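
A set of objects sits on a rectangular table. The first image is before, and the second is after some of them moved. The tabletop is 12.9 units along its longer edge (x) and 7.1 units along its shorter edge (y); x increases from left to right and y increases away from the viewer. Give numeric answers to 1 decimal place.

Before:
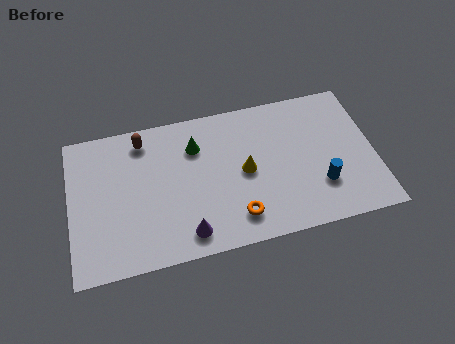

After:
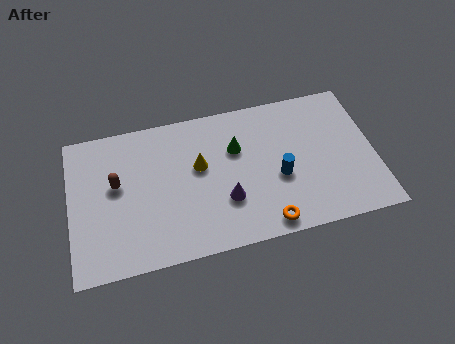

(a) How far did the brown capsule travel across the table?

2.2

The brown capsule was near (3.2, 6.0) before and (2.0, 4.1) after, so it travelled √(1.2² + 1.9²) ≈ 2.2 units.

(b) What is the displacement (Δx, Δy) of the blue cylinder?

(-1.7, 0.8)

The blue cylinder started near (10.5, 2.1) and ended near (8.8, 2.9).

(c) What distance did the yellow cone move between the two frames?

2.0

The yellow cone moved from about (7.4, 3.5) to (5.5, 4.2), a distance of √(1.9² + 0.7²) ≈ 2.0.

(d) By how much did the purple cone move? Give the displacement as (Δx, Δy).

(1.7, 1.2)

From the two frames, the purple cone sits at roughly (4.8, 1.1) before and (6.5, 2.3) after.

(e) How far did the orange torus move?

1.3

The orange torus moved from about (6.9, 1.4) to (8.1, 0.8), a distance of √(1.2² + 0.6²) ≈ 1.3.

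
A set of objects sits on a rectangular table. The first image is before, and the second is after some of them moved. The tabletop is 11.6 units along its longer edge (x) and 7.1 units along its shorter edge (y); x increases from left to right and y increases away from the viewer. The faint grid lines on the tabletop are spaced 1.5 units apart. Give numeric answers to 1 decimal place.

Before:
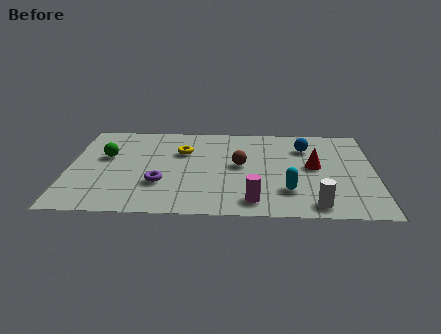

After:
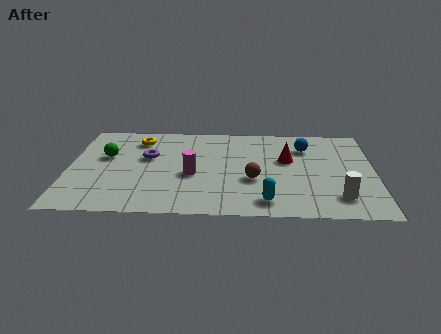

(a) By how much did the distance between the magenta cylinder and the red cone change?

+0.3

Before: roughly 3.5 units apart; after: 3.8. That's 0.3 units further apart.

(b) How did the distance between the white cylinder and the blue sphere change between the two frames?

-0.4

The distance was about 4.4 in the first image and 4.0 in the second, so they moved 0.4 units closer together.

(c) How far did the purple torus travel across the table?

2.1

The purple torus was near (3.5, 2.3) before and (3.0, 4.3) after, so it travelled √(0.5² + 2.0²) ≈ 2.1 units.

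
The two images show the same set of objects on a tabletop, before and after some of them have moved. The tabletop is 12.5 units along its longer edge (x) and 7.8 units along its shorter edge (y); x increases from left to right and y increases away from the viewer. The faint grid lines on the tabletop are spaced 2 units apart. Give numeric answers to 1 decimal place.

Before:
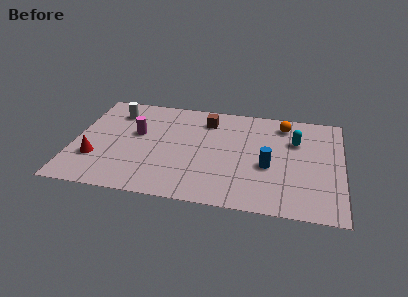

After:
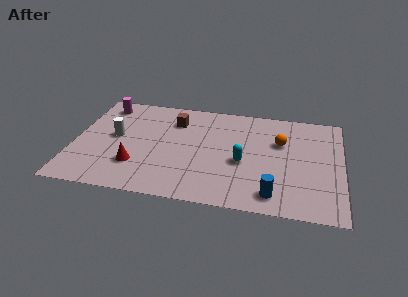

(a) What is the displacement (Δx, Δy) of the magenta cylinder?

(-1.7, 2.0)

The magenta cylinder started near (2.9, 4.6) and ended near (1.2, 6.6).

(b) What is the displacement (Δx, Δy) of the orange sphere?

(-0.1, -1.4)

The orange sphere was at about (9.7, 6.5) and moved to about (9.6, 5.1).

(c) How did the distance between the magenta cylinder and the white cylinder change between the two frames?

+0.6

Before: roughly 1.9 units apart; after: 2.5. That's 0.6 units further apart.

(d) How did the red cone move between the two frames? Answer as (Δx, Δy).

(1.9, -0.2)

The red cone was at about (1.1, 2.4) and moved to about (3.0, 2.2).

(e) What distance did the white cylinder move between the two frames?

1.9

From (1.8, 6.1) to (1.9, 4.2), the white cylinder covered √(0.1² + 1.9²) ≈ 1.9 units.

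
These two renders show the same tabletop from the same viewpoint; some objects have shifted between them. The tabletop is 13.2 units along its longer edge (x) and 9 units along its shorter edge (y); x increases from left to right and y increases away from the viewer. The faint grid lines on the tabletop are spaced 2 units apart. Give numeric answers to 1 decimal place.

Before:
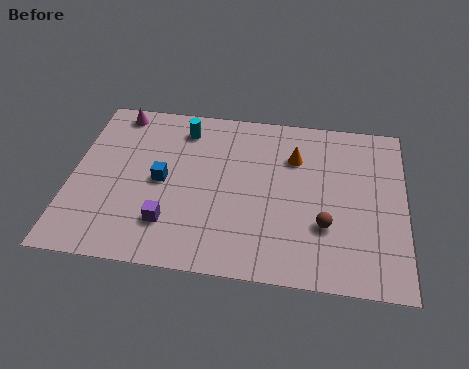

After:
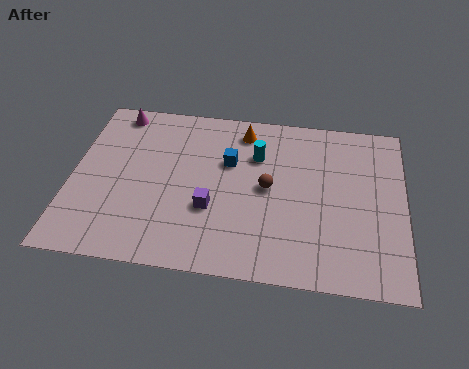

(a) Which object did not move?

the magenta cone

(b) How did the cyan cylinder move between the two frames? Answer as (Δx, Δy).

(3.0, -1.1)

From the two frames, the cyan cylinder sits at roughly (4.3, 7.4) before and (7.3, 6.3) after.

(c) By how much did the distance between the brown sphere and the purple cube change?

-3.5

They were about 6.1 units apart before and 2.6 after — 3.5 units closer together.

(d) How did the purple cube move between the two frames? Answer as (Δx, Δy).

(1.6, 1.0)

The purple cube was at about (4.0, 2.2) and moved to about (5.6, 3.2).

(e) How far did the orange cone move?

2.4

From (8.8, 6.4) to (6.7, 7.6), the orange cone covered √(2.1² + 1.2²) ≈ 2.4 units.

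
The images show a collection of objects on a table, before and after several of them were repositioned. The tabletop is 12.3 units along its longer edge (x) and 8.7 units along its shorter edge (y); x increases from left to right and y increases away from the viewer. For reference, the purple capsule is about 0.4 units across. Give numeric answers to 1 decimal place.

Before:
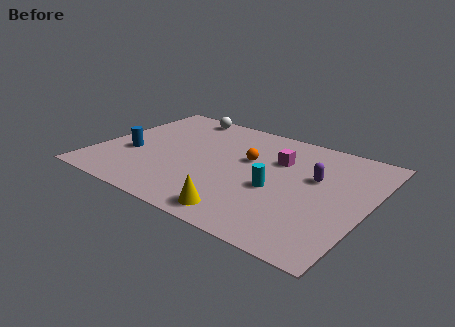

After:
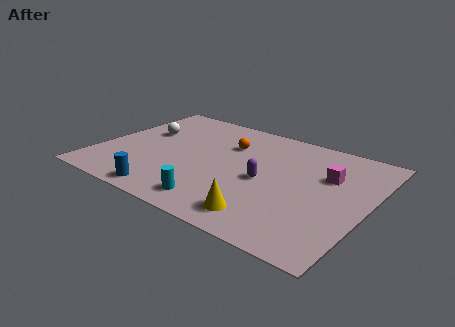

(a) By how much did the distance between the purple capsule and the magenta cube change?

+1.2

They were about 1.9 units apart before and 3.1 after — 1.2 units further apart.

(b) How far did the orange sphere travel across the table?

1.4

From (6.7, 5.3) to (5.6, 6.1), the orange sphere covered √(1.1² + 0.8²) ≈ 1.4 units.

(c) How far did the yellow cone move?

0.9

The yellow cone was near (7.3, 1.1) before and (8.2, 1.4) after, so it travelled √(0.9² + 0.3²) ≈ 0.9 units.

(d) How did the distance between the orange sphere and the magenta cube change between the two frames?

+3.3

The distance was about 1.4 in the first image and 4.7 in the second, so they moved 3.3 units further apart.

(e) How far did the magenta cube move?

2.3

From (8.0, 5.9) to (10.3, 5.7), the magenta cube covered √(2.3² + 0.2²) ≈ 2.3 units.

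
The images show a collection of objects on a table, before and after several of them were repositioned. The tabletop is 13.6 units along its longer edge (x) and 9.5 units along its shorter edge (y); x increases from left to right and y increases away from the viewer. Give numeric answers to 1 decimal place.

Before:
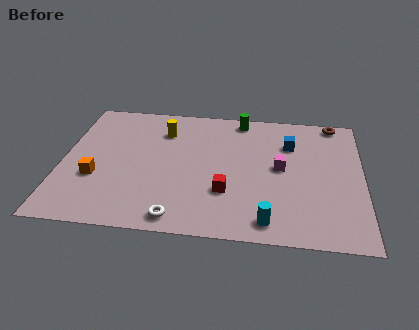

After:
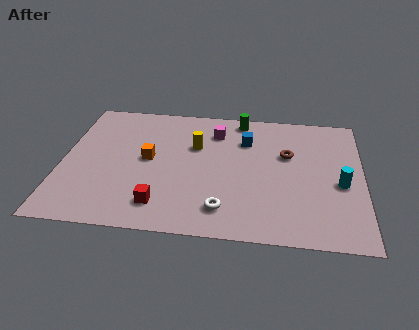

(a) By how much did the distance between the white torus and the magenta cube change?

-0.4

The distance was about 6.0 in the first image and 5.6 in the second, so they moved 0.4 units closer together.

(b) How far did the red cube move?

3.1

The red cube moved from about (7.5, 3.0) to (4.6, 1.8), a distance of √(2.9² + 1.2²) ≈ 3.1.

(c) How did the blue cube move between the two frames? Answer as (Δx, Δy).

(-2.0, 0.1)

The blue cube started near (10.3, 6.8) and ended near (8.3, 6.9).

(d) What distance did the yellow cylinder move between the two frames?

1.8

The yellow cylinder was near (4.5, 7.2) before and (6.0, 6.2) after, so it travelled √(1.5² + 1.0²) ≈ 1.8 units.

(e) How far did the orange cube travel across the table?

2.8

From (1.6, 3.4) to (3.9, 5.0), the orange cube covered √(2.3² + 1.6²) ≈ 2.8 units.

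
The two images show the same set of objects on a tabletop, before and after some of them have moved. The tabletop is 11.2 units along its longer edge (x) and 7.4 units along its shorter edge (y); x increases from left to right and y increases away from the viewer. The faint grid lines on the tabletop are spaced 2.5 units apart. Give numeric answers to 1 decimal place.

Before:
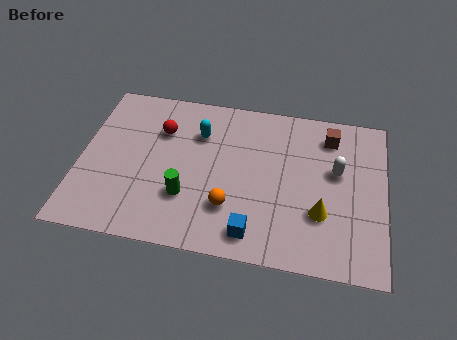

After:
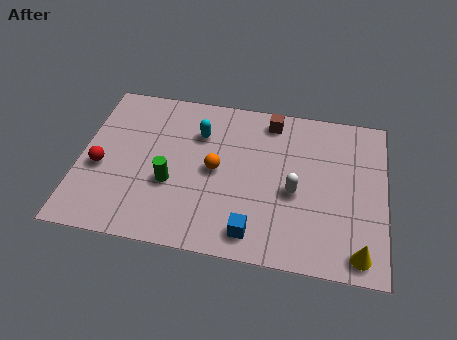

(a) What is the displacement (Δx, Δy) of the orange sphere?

(-0.6, 1.6)

From the two frames, the orange sphere sits at roughly (5.6, 2.1) before and (5.0, 3.7) after.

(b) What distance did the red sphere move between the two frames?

3.0

The red sphere was near (2.9, 5.2) before and (0.8, 3.1) after, so it travelled √(2.1² + 2.1²) ≈ 3.0 units.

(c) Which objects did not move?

the blue cube and the cyan capsule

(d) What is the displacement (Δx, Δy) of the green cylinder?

(-0.6, 0.5)

The green cylinder was at about (4.0, 2.3) and moved to about (3.4, 2.8).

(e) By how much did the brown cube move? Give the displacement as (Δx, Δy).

(-2.2, 0.4)

From the two frames, the brown cube sits at roughly (9.1, 6.0) before and (6.9, 6.4) after.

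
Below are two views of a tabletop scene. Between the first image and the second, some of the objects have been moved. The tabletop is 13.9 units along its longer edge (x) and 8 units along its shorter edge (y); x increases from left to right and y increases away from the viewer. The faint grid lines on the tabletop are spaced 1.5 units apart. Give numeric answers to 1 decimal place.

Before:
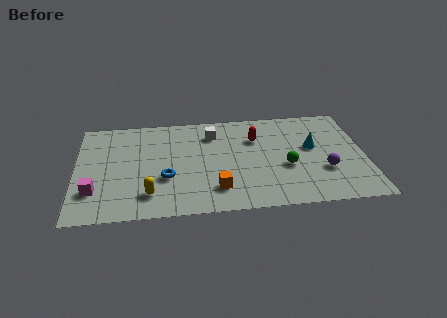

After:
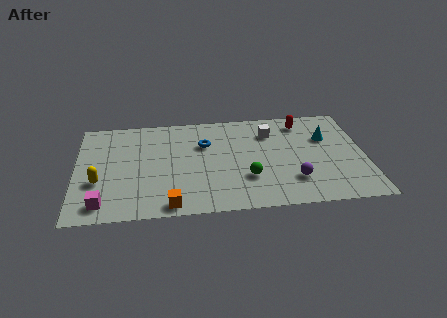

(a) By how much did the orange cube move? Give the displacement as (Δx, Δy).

(-2.2, -1.0)

The orange cube started near (6.7, 1.8) and ended near (4.5, 0.8).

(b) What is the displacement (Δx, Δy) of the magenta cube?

(0.4, -1.0)

The magenta cube was at about (0.9, 2.2) and moved to about (1.3, 1.2).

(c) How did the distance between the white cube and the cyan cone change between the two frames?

-2.3

They were about 5.1 units apart before and 2.8 after — 2.3 units closer together.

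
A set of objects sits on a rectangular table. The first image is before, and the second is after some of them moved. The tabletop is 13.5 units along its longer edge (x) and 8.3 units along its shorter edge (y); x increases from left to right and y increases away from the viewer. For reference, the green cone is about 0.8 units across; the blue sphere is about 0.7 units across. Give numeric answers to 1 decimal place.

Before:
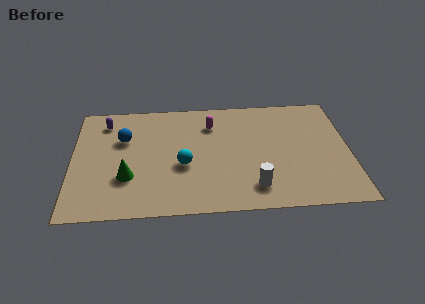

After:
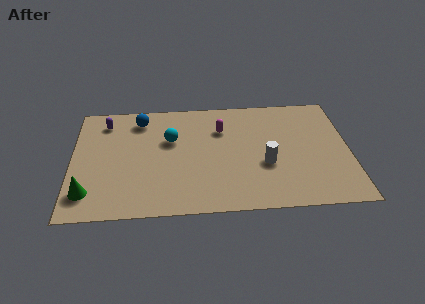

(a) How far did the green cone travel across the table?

2.1

From (2.7, 2.7) to (0.8, 1.7), the green cone covered √(1.9² + 1.0²) ≈ 2.1 units.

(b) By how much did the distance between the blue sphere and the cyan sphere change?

-1.4

The distance was about 3.6 in the first image and 2.2 in the second, so they moved 1.4 units closer together.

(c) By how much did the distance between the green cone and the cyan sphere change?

+2.6

They were about 2.8 units apart before and 5.4 after — 2.6 units further apart.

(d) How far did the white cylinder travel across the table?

1.7

From (8.8, 1.6) to (9.4, 3.2), the white cylinder covered √(0.6² + 1.6²) ≈ 1.7 units.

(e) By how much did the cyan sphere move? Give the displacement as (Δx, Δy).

(-0.6, 1.9)

From the two frames, the cyan sphere sits at roughly (5.4, 3.4) before and (4.8, 5.3) after.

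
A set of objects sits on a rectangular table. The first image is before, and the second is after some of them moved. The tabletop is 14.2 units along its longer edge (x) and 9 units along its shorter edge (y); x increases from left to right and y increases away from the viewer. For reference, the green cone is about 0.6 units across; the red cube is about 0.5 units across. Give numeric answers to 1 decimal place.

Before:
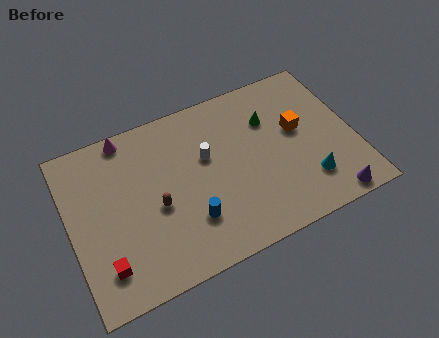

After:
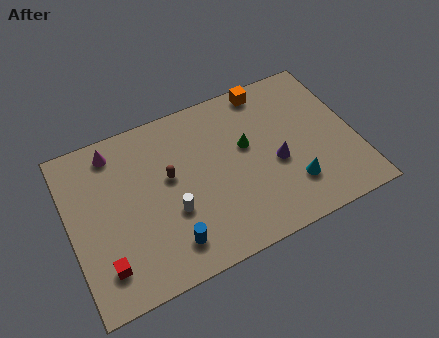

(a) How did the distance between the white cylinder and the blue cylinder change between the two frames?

-1.6

The distance was about 3.2 in the first image and 1.6 in the second, so they moved 1.6 units closer together.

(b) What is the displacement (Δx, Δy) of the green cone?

(-1.3, -1.0)

From the two frames, the green cone sits at roughly (10.2, 6.3) before and (8.9, 5.3) after.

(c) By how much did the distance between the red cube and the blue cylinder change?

-1.1

They were about 4.3 units apart before and 3.2 after — 1.1 units closer together.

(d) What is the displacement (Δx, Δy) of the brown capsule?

(0.8, 1.3)

The brown capsule started near (4.2, 3.9) and ended near (5.0, 5.2).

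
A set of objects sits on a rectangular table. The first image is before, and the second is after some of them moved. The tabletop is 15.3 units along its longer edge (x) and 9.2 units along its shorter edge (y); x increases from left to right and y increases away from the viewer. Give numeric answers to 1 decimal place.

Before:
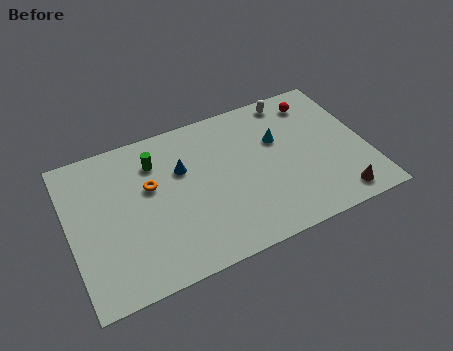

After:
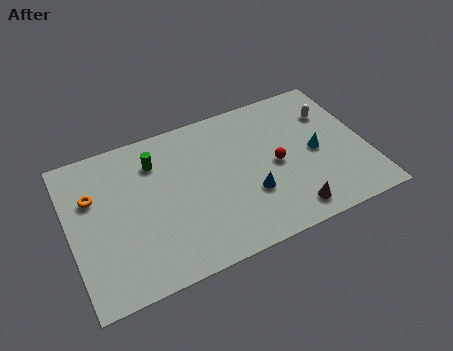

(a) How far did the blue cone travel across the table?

4.3

The blue cone was near (5.9, 6.0) before and (9.1, 3.1) after, so it travelled √(3.2² + 2.9²) ≈ 4.3 units.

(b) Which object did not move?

the green cylinder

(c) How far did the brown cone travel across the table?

2.5

The brown cone was near (13.4, 1.2) before and (10.9, 1.3) after, so it travelled √(2.5² + 0.1²) ≈ 2.5 units.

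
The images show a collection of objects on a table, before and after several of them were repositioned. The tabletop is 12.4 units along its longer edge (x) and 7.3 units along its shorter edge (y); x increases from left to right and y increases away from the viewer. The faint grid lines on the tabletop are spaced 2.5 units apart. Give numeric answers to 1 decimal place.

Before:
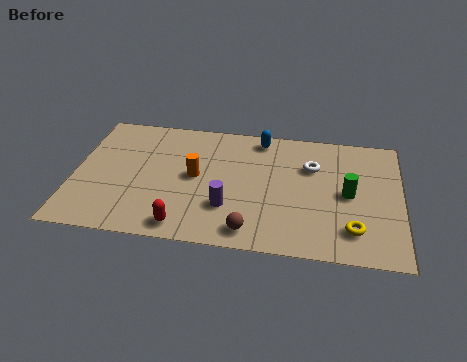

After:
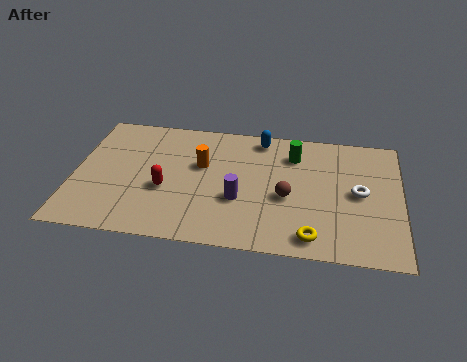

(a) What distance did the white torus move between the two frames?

2.2

The white torus moved from about (9.0, 5.0) to (10.8, 3.7), a distance of √(1.8² + 1.3²) ≈ 2.2.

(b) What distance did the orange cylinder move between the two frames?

0.7

The orange cylinder was near (4.6, 3.8) before and (4.8, 4.5) after, so it travelled √(0.2² + 0.7²) ≈ 0.7 units.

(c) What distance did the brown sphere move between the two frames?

2.5

The brown sphere moved from about (6.8, 1.0) to (8.1, 3.1), a distance of √(1.3² + 2.1²) ≈ 2.5.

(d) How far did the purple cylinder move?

0.6

From (5.9, 2.2) to (6.3, 2.7), the purple cylinder covered √(0.4² + 0.5²) ≈ 0.6 units.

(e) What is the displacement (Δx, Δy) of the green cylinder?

(-2.1, 2.0)

The green cylinder started near (10.4, 3.6) and ended near (8.3, 5.6).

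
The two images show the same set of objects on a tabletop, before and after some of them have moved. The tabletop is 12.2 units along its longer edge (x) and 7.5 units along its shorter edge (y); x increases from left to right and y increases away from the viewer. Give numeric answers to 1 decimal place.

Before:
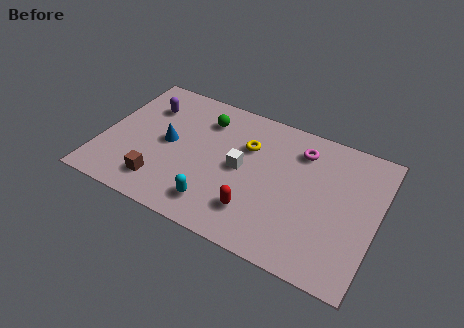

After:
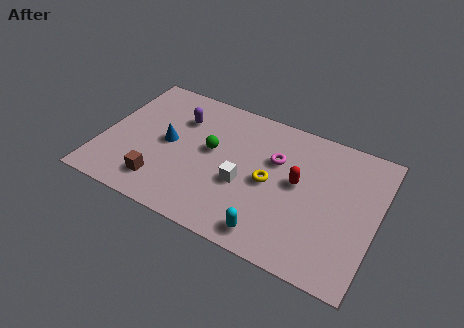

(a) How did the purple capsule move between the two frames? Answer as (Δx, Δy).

(1.5, -0.1)

From the two frames, the purple capsule sits at roughly (1.7, 5.5) before and (3.2, 5.4) after.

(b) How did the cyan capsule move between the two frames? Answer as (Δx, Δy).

(2.5, -0.4)

From the two frames, the cyan capsule sits at roughly (5.4, 1.4) before and (7.9, 1.0) after.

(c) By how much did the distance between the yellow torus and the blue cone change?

+1.0

They were about 3.6 units apart before and 4.6 after — 1.0 units further apart.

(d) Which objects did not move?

the blue cone and the brown cube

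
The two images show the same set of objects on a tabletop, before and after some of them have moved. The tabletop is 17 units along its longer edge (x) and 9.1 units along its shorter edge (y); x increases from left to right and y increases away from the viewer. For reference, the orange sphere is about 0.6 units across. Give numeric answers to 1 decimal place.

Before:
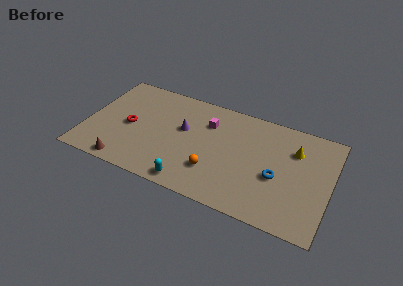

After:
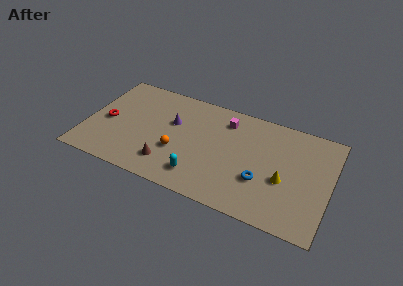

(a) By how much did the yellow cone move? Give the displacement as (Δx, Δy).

(-0.5, -2.8)

From the two frames, the yellow cone sits at roughly (14.4, 6.5) before and (13.9, 3.7) after.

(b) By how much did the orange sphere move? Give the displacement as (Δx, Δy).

(-2.6, 0.7)

From the two frames, the orange sphere sits at roughly (9.1, 2.6) before and (6.5, 3.3) after.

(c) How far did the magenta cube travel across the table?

1.4

From (8.3, 6.6) to (9.5, 7.3), the magenta cube covered √(1.2² + 0.7²) ≈ 1.4 units.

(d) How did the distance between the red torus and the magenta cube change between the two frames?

+2.9

The distance was about 5.8 in the first image and 8.7 in the second, so they moved 2.9 units further apart.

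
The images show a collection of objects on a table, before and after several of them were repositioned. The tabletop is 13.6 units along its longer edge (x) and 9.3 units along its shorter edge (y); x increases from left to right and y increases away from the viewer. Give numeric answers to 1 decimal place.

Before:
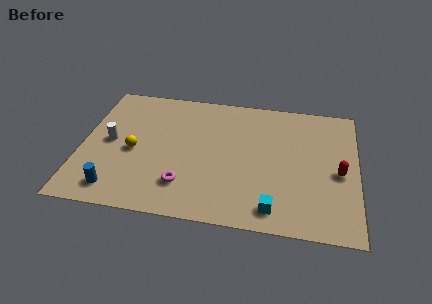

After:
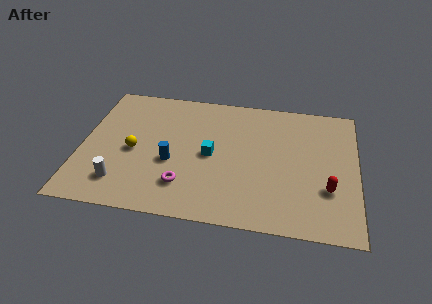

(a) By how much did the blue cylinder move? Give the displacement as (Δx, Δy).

(2.6, 2.3)

The blue cylinder started near (1.9, 1.4) and ended near (4.5, 3.7).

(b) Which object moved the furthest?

the cyan cube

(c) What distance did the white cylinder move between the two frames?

2.9

From (1.4, 4.7) to (2.1, 1.9), the white cylinder covered √(0.7² + 2.8²) ≈ 2.9 units.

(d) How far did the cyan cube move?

4.5

The cyan cube moved from about (9.6, 1.3) to (6.4, 4.5), a distance of √(3.2² + 3.2²) ≈ 4.5.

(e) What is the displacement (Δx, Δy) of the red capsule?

(-0.5, -1.2)

The red capsule was at about (12.7, 4.2) and moved to about (12.2, 3.0).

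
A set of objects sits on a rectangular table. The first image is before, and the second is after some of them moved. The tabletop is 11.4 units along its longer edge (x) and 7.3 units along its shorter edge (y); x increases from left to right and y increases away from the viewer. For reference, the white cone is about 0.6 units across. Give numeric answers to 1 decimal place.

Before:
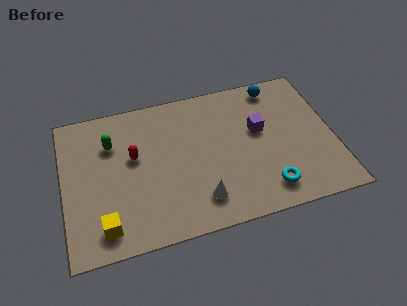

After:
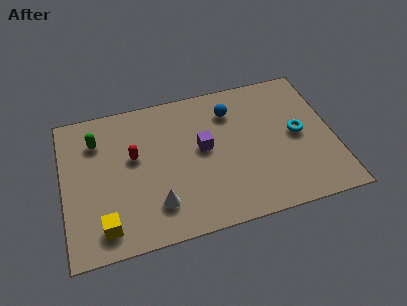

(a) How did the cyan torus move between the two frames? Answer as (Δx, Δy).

(1.5, 2.4)

The cyan torus started near (8.4, 1.3) and ended near (9.9, 3.7).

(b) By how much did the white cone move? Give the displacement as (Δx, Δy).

(-1.8, 0.2)

The white cone started near (5.6, 1.5) and ended near (3.8, 1.7).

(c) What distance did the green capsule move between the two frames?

0.7

The green capsule moved from about (2.1, 5.2) to (1.5, 5.5), a distance of √(0.6² + 0.3²) ≈ 0.7.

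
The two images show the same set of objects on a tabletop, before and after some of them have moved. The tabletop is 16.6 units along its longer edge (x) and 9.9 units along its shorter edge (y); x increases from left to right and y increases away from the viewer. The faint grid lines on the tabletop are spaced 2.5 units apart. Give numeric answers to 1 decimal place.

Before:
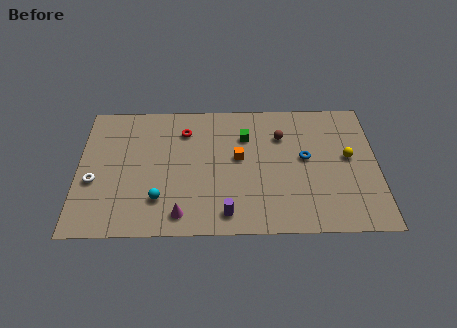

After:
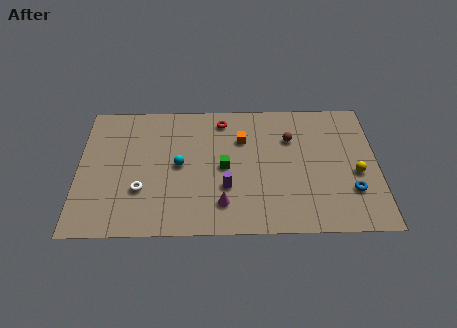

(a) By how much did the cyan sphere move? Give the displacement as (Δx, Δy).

(1.1, 2.5)

The cyan sphere started near (4.5, 2.5) and ended near (5.6, 5.0).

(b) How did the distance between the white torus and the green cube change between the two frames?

-4.1

Before: roughly 9.0 units apart; after: 4.9. That's 4.1 units closer together.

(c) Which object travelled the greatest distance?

the blue torus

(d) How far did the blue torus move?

3.5

The blue torus was near (12.6, 5.4) before and (15.1, 2.9) after, so it travelled √(2.5² + 2.5²) ≈ 3.5 units.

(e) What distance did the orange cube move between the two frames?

1.4

The orange cube was near (8.9, 5.5) before and (9.1, 6.9) after, so it travelled √(0.2² + 1.4²) ≈ 1.4 units.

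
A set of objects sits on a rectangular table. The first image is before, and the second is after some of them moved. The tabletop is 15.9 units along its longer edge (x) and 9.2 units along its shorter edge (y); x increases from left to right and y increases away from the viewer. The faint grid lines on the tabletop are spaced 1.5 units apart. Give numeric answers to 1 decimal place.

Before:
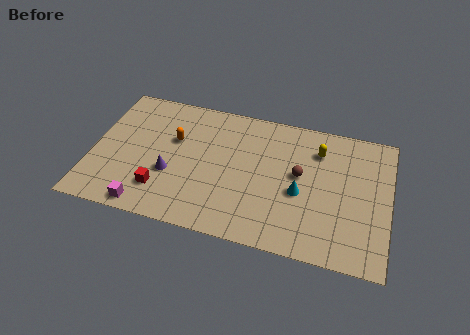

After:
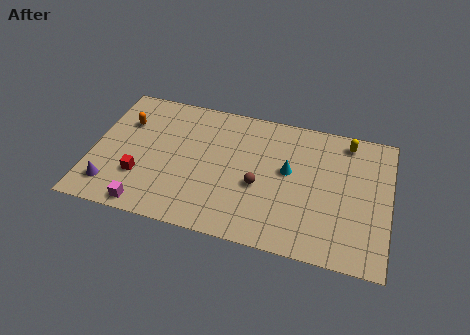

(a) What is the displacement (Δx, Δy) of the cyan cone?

(-0.7, 1.3)

The cyan cone was at about (11.2, 3.9) and moved to about (10.5, 5.2).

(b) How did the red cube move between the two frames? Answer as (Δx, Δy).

(-1.2, 0.6)

The red cube started near (3.9, 2.2) and ended near (2.7, 2.8).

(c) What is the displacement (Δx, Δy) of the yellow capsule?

(1.5, 1.0)

The yellow capsule was at about (12.0, 7.0) and moved to about (13.5, 8.0).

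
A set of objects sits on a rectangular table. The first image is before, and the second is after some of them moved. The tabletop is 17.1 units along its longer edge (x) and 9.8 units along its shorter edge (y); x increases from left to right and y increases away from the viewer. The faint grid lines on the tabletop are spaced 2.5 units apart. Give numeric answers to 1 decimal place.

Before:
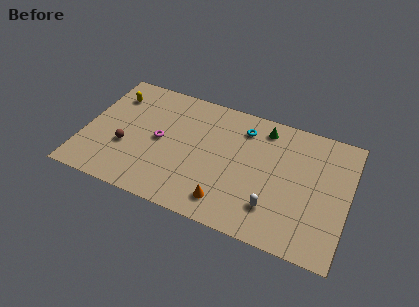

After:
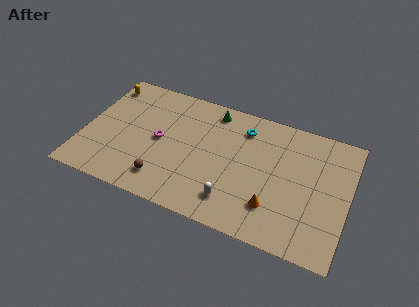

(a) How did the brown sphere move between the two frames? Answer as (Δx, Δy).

(2.7, -1.7)

The brown sphere started near (2.8, 3.6) and ended near (5.5, 1.9).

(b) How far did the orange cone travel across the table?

3.0

The orange cone was near (9.6, 1.7) before and (12.5, 2.5) after, so it travelled √(2.9² + 0.8²) ≈ 3.0 units.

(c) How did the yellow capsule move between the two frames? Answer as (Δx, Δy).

(-0.7, 0.7)

The yellow capsule started near (1.5, 7.5) and ended near (0.8, 8.2).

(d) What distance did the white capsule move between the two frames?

2.5

From (12.5, 2.4) to (10.0, 2.0), the white capsule covered √(2.5² + 0.4²) ≈ 2.5 units.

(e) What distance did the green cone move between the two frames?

3.4

The green cone moved from about (11.4, 8.3) to (8.0, 8.5), a distance of √(3.4² + 0.2²) ≈ 3.4.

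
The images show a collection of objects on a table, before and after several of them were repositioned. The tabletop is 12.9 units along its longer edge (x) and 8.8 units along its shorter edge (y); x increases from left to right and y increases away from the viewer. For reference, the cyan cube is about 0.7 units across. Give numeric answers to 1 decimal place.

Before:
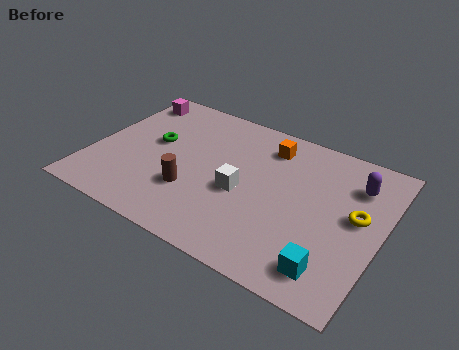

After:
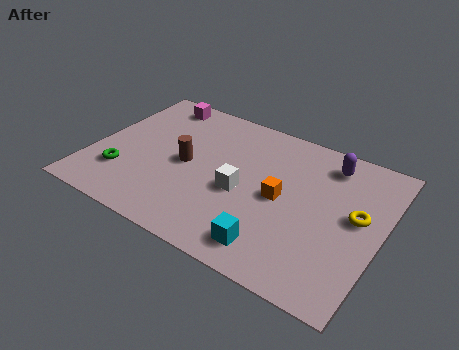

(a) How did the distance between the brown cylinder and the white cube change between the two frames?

+0.3

The distance was about 2.3 in the first image and 2.6 in the second, so they moved 0.3 units further apart.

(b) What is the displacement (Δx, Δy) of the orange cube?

(1.0, -2.8)

The orange cube was at about (7.5, 7.1) and moved to about (8.5, 4.3).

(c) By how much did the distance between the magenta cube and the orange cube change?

+0.7

The distance was about 6.5 in the first image and 7.2 in the second, so they moved 0.7 units further apart.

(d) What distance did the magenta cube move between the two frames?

1.2

The magenta cube moved from about (1.0, 7.4) to (2.2, 7.7), a distance of √(1.2² + 0.3²) ≈ 1.2.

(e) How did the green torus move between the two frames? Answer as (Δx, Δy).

(-1.0, -2.6)

The green torus started near (2.6, 5.0) and ended near (1.6, 2.4).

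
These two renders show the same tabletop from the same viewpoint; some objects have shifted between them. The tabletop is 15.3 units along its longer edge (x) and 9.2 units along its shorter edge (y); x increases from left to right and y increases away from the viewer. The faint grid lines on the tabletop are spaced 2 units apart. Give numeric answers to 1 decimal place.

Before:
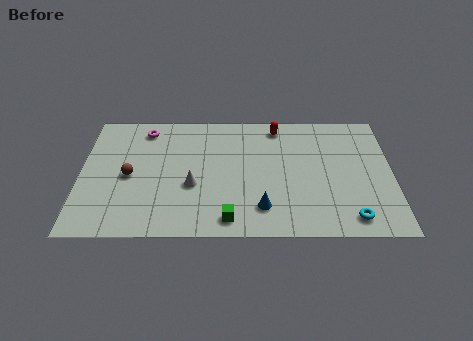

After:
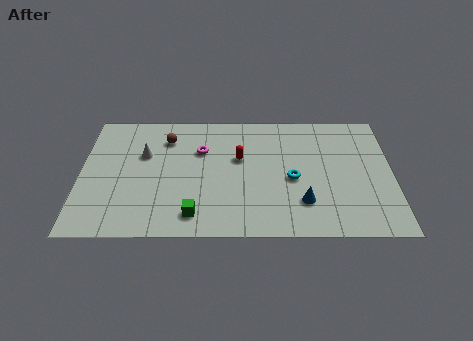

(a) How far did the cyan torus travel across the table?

4.0

The cyan torus moved from about (13.2, 1.3) to (10.4, 4.1), a distance of √(2.8² + 2.8²) ≈ 4.0.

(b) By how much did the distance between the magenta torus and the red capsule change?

-4.6

The distance was about 6.6 in the first image and 2.0 in the second, so they moved 4.6 units closer together.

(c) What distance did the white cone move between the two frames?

3.3

The white cone was near (5.5, 3.6) before and (3.1, 5.9) after, so it travelled √(2.4² + 2.3²) ≈ 3.3 units.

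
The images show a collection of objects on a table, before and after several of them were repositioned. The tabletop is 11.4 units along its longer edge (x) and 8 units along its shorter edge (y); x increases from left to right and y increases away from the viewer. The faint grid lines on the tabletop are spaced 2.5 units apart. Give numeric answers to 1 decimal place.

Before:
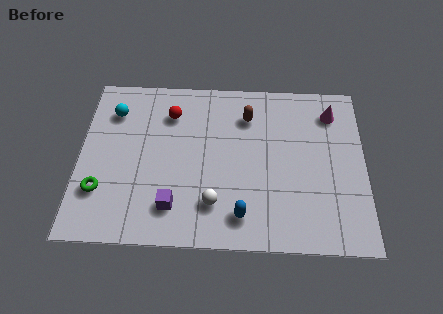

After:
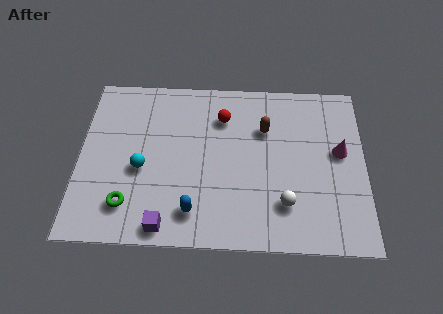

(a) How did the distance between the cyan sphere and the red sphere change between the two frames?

+1.8

The distance was about 2.3 in the first image and 4.1 in the second, so they moved 1.8 units further apart.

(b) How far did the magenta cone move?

1.9

The magenta cone was near (10.1, 6.4) before and (10.4, 4.5) after, so it travelled √(0.3² + 1.9²) ≈ 1.9 units.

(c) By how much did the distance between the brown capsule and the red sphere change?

-1.3

Before: roughly 3.1 units apart; after: 1.8. That's 1.3 units closer together.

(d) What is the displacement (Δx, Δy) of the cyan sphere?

(1.2, -2.7)

From the two frames, the cyan sphere sits at roughly (1.3, 6.1) before and (2.5, 3.4) after.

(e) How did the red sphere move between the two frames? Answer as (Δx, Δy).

(2.1, -0.1)

From the two frames, the red sphere sits at roughly (3.6, 6.1) before and (5.7, 6.0) after.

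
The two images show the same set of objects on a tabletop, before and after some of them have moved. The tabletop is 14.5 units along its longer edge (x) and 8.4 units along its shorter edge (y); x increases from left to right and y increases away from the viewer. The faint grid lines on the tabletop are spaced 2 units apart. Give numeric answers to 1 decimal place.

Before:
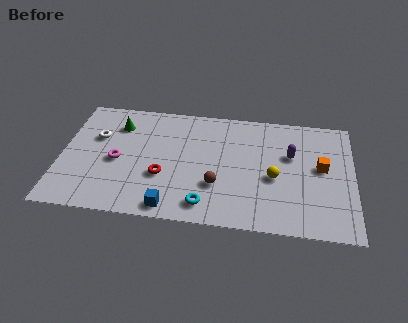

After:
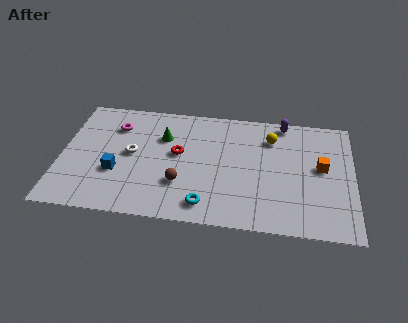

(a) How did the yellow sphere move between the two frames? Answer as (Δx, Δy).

(-0.2, 2.8)

From the two frames, the yellow sphere sits at roughly (10.6, 3.6) before and (10.4, 6.4) after.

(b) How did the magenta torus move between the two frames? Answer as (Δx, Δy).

(-0.2, 2.5)

From the two frames, the magenta torus sits at roughly (2.8, 3.8) before and (2.6, 6.3) after.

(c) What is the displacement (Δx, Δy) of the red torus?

(0.7, 1.7)

The red torus was at about (5.1, 3.0) and moved to about (5.8, 4.7).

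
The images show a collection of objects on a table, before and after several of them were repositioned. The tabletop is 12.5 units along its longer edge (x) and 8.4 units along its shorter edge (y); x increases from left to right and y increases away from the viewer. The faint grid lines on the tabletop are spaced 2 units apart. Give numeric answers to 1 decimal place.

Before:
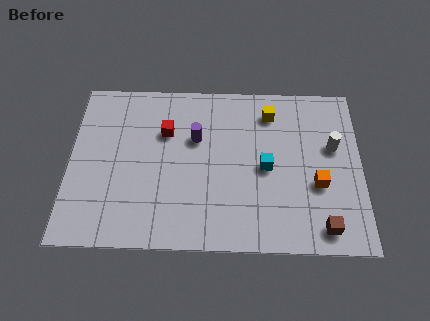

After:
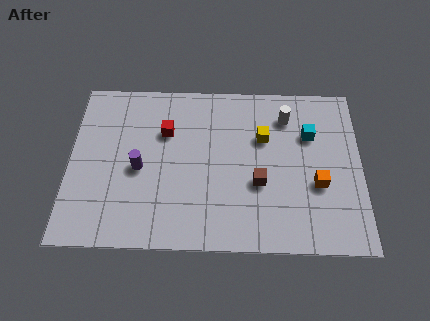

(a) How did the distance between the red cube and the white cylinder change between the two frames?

-1.9

The distance was about 7.2 in the first image and 5.3 in the second, so they moved 1.9 units closer together.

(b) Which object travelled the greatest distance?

the brown cube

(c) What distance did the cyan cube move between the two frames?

2.5

From (8.4, 4.0) to (10.3, 5.7), the cyan cube covered √(1.9² + 1.7²) ≈ 2.5 units.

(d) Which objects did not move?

the red cube and the orange cube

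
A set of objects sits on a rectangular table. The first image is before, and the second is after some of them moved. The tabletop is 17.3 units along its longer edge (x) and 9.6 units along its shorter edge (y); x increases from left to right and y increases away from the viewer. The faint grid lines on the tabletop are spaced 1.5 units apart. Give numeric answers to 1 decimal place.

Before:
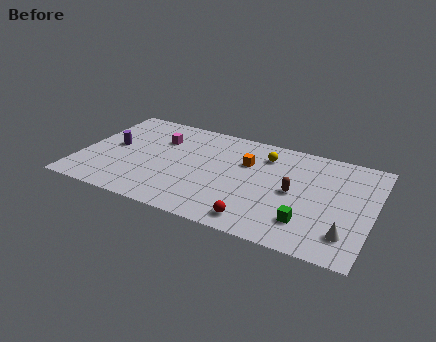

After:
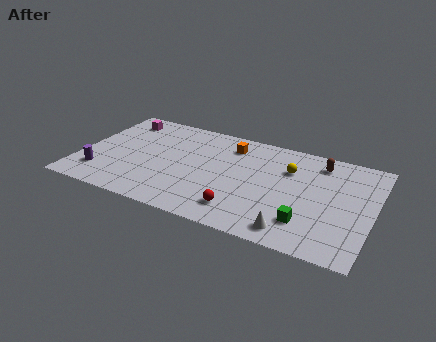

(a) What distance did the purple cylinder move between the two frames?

2.9

The purple cylinder was near (1.8, 5.1) before and (1.4, 2.2) after, so it travelled √(0.4² + 2.9²) ≈ 2.9 units.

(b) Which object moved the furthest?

the brown capsule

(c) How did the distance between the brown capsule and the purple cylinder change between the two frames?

+2.9

Before: roughly 10.9 units apart; after: 13.8. That's 2.9 units further apart.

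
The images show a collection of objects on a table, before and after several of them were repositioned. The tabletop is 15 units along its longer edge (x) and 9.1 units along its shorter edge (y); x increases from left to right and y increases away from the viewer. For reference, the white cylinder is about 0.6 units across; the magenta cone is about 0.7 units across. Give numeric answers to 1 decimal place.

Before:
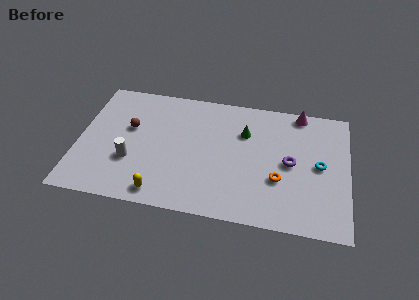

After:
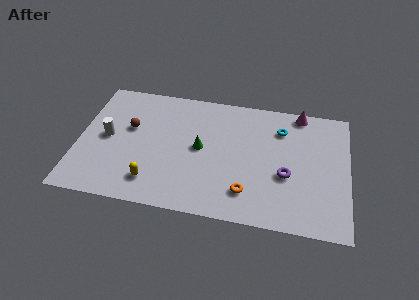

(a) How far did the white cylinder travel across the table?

2.1

From (3.0, 3.1) to (1.6, 4.6), the white cylinder covered √(1.4² + 1.5²) ≈ 2.1 units.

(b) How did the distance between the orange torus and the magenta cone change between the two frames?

+1.7

The distance was about 5.2 in the first image and 6.9 in the second, so they moved 1.7 units further apart.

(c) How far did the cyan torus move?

3.2

The cyan torus was near (13.4, 4.6) before and (11.2, 6.9) after, so it travelled √(2.2² + 2.3²) ≈ 3.2 units.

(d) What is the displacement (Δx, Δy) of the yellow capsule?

(-0.5, 0.7)

The yellow capsule started near (4.8, 1.1) and ended near (4.3, 1.8).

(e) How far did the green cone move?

2.9

From (9.2, 6.3) to (6.8, 4.7), the green cone covered √(2.4² + 1.6²) ≈ 2.9 units.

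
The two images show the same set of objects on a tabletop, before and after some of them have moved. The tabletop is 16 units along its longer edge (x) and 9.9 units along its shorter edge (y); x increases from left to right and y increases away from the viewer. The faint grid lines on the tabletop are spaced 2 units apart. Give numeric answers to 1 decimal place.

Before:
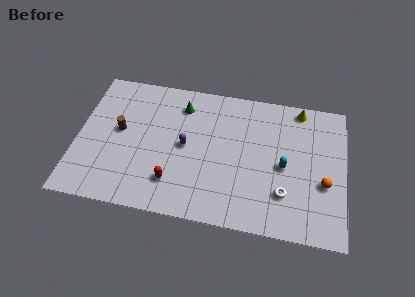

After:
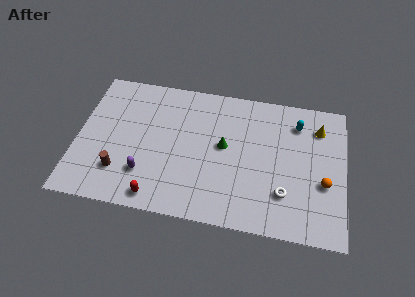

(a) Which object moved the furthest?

the green cone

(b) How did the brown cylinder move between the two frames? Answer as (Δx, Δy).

(0.2, -2.9)

The brown cylinder was at about (2.5, 5.4) and moved to about (2.7, 2.5).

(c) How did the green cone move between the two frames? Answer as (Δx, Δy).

(2.7, -2.5)

The green cone started near (6.1, 7.9) and ended near (8.8, 5.4).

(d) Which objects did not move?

the white torus and the orange sphere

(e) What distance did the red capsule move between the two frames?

1.5

The red capsule moved from about (5.9, 2.3) to (5.0, 1.1), a distance of √(0.9² + 1.2²) ≈ 1.5.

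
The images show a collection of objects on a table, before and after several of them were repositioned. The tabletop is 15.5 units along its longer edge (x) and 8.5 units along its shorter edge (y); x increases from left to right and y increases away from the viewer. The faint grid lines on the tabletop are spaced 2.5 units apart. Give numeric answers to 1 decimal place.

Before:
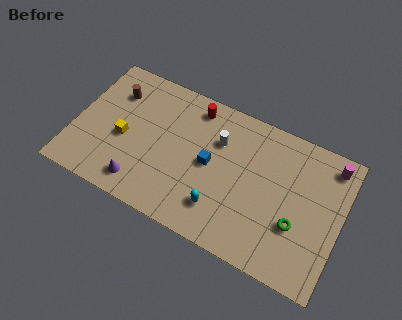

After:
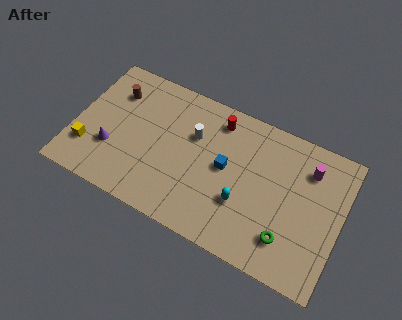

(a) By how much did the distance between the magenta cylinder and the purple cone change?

-0.3

They were about 12.0 units apart before and 11.7 after — 0.3 units closer together.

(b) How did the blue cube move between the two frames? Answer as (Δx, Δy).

(0.9, 0.2)

The blue cube was at about (7.9, 4.3) and moved to about (8.8, 4.5).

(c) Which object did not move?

the brown cylinder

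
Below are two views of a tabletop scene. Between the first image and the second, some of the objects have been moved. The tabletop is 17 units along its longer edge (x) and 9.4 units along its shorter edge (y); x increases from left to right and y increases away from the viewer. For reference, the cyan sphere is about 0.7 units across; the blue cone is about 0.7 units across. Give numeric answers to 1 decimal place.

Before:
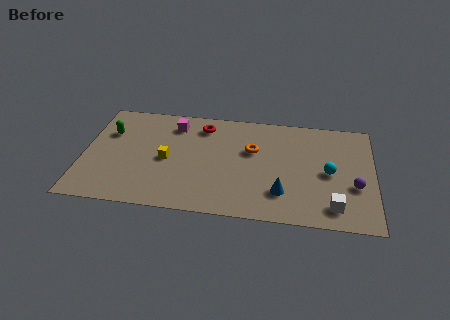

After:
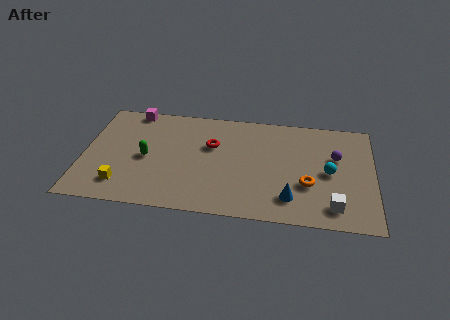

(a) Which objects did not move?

the white cube and the cyan sphere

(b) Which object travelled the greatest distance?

the orange torus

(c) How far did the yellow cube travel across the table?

3.5

The yellow cube was near (4.9, 4.4) before and (2.4, 1.9) after, so it travelled √(2.5² + 2.5²) ≈ 3.5 units.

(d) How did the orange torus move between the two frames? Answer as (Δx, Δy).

(3.3, -2.6)

The orange torus started near (9.9, 5.9) and ended near (13.2, 3.3).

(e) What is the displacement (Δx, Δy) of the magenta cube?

(-2.5, 1.0)

The magenta cube started near (5.2, 7.6) and ended near (2.7, 8.6).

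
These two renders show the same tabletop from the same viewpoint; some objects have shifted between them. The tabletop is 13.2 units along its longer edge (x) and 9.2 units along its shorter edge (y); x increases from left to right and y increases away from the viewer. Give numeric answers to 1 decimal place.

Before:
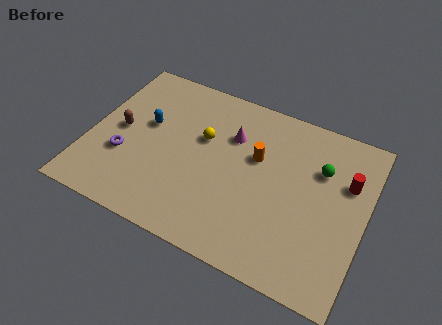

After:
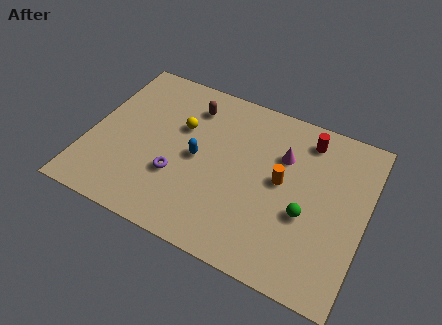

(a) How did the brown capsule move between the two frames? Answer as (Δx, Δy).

(3.1, 2.7)

The brown capsule started near (1.4, 4.6) and ended near (4.5, 7.3).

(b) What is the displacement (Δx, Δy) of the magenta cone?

(2.5, -0.1)

The magenta cone started near (6.6, 6.4) and ended near (9.1, 6.3).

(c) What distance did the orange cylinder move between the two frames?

1.5

The orange cylinder was near (7.9, 5.7) before and (9.2, 4.9) after, so it travelled √(1.3² + 0.8²) ≈ 1.5 units.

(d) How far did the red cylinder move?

2.6

The red cylinder was near (12.2, 6.1) before and (10.1, 7.7) after, so it travelled √(2.1² + 1.6²) ≈ 2.6 units.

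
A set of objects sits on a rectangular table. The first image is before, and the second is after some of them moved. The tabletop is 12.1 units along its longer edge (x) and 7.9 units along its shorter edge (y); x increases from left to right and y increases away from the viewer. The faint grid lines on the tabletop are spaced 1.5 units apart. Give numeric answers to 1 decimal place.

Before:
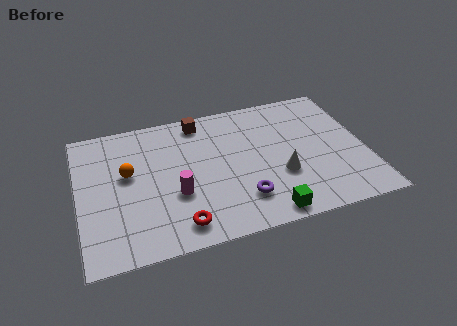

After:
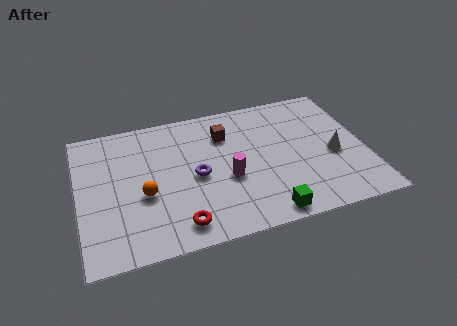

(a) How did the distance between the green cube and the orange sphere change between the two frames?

-1.2

The distance was about 6.7 in the first image and 5.5 in the second, so they moved 1.2 units closer together.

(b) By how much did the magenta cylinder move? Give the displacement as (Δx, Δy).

(2.2, 0.3)

The magenta cylinder was at about (4.0, 2.9) and moved to about (6.2, 3.2).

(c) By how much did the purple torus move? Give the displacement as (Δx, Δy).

(-1.8, 1.8)

From the two frames, the purple torus sits at roughly (6.7, 1.9) before and (4.9, 3.7) after.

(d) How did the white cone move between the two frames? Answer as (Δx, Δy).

(2.3, 0.6)

From the two frames, the white cone sits at roughly (8.4, 2.8) before and (10.7, 3.4) after.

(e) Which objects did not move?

the green cube and the red torus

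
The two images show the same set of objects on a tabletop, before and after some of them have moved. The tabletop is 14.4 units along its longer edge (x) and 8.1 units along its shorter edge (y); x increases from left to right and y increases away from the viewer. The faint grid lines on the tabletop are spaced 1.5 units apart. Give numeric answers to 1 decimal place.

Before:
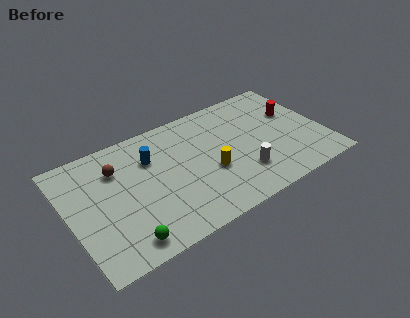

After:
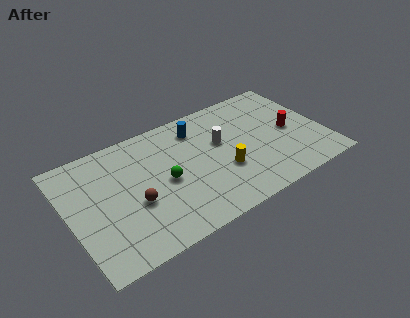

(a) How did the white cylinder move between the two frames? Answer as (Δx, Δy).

(-0.8, 2.7)

From the two frames, the white cylinder sits at roughly (9.5, 2.2) before and (8.7, 4.9) after.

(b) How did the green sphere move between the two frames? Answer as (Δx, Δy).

(2.7, 2.7)

The green sphere was at about (2.6, 1.1) and moved to about (5.3, 3.8).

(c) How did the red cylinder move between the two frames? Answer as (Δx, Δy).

(-0.4, -1.2)

The red cylinder was at about (13.0, 5.1) and moved to about (12.6, 3.9).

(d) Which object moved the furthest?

the green sphere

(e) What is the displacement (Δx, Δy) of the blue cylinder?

(2.8, 0.8)

The blue cylinder started near (4.8, 5.7) and ended near (7.6, 6.5).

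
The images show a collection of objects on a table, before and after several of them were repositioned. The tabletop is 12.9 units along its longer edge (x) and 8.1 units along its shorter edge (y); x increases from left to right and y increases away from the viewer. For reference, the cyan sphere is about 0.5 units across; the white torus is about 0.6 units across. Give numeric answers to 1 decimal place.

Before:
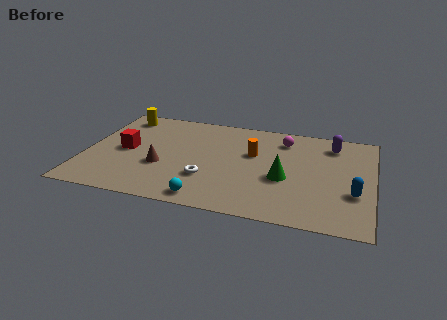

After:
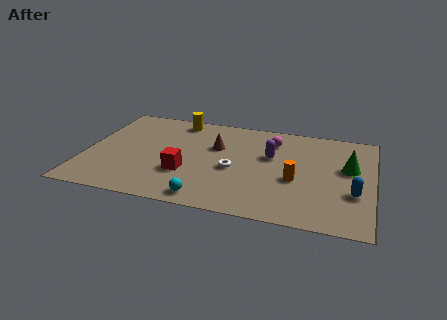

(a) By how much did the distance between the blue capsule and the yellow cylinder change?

-2.3

Before: roughly 11.6 units apart; after: 9.3. That's 2.3 units closer together.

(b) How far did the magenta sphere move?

0.5

The magenta sphere moved from about (8.8, 6.5) to (8.3, 6.3), a distance of √(0.5² + 0.2²) ≈ 0.5.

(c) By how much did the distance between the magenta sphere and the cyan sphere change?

-0.4

The distance was about 6.4 in the first image and 6.0 in the second, so they moved 0.4 units closer together.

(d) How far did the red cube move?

3.1

The red cube moved from about (1.8, 4.0) to (4.6, 2.7), a distance of √(2.8² + 1.3²) ≈ 3.1.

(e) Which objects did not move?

the cyan sphere and the blue capsule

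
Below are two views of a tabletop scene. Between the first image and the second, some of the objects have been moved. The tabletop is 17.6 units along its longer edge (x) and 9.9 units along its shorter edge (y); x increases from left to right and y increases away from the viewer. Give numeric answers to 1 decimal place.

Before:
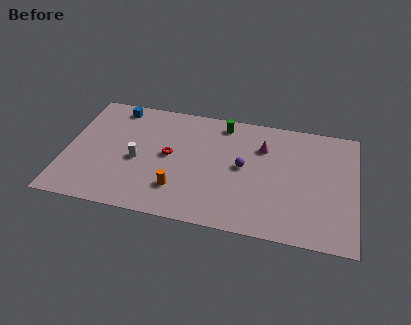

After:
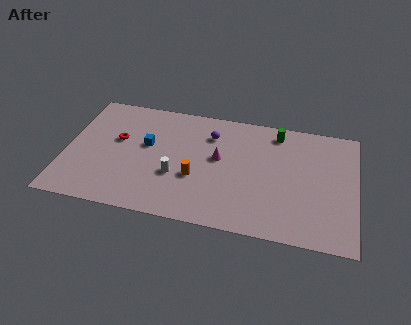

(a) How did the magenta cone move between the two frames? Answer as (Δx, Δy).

(-2.6, -1.5)

The magenta cone started near (11.9, 7.1) and ended near (9.3, 5.6).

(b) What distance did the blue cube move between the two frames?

3.6

The blue cube was near (2.8, 8.7) before and (4.9, 5.8) after, so it travelled √(2.1² + 2.9²) ≈ 3.6 units.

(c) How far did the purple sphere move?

3.1

The purple sphere was near (10.8, 5.2) before and (8.7, 7.5) after, so it travelled √(2.1² + 2.3²) ≈ 3.1 units.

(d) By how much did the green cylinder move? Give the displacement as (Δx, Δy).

(3.3, -0.1)

The green cylinder started near (9.4, 8.6) and ended near (12.7, 8.5).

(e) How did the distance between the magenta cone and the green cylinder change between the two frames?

+1.6

Before: roughly 2.9 units apart; after: 4.5. That's 1.6 units further apart.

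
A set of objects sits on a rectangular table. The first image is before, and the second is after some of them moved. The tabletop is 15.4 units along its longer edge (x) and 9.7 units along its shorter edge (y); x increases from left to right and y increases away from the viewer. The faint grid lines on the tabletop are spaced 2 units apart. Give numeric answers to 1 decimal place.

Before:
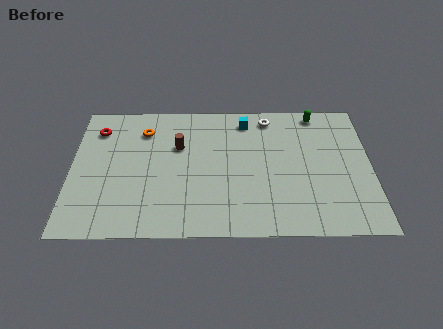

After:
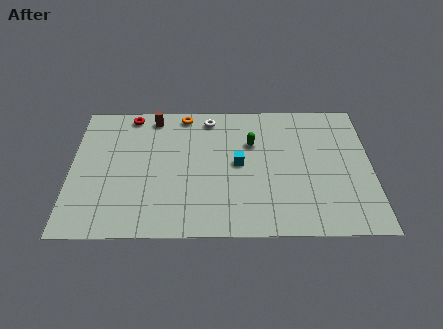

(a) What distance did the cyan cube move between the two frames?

3.2

The cyan cube was near (9.0, 8.2) before and (8.6, 5.0) after, so it travelled √(0.4² + 3.2²) ≈ 3.2 units.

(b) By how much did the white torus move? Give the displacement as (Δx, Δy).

(-3.1, 0.0)

From the two frames, the white torus sits at roughly (10.2, 8.4) before and (7.1, 8.4) after.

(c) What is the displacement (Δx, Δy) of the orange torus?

(2.1, 1.2)

From the two frames, the orange torus sits at roughly (3.7, 7.5) before and (5.8, 8.7) after.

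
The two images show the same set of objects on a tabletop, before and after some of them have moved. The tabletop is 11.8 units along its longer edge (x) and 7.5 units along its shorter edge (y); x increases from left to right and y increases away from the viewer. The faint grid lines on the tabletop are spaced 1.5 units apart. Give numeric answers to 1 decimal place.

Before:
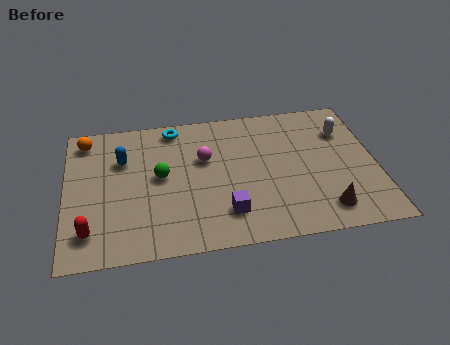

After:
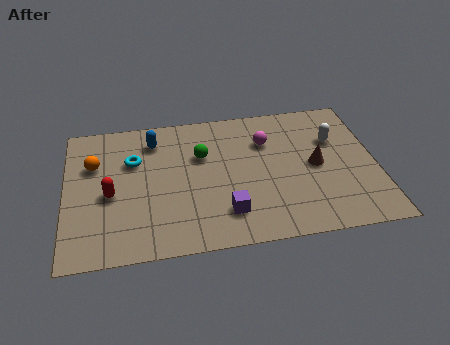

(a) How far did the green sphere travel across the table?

1.8

The green sphere was near (3.6, 4.0) before and (5.2, 4.9) after, so it travelled √(1.6² + 0.9²) ≈ 1.8 units.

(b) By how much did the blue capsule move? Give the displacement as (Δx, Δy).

(1.2, 0.9)

The blue capsule was at about (2.2, 5.1) and moved to about (3.4, 6.0).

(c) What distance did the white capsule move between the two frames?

0.6

The white capsule moved from about (10.7, 5.4) to (10.3, 5.0), a distance of √(0.4² + 0.4²) ≈ 0.6.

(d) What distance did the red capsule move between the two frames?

2.0

The red capsule moved from about (0.9, 1.5) to (1.7, 3.3), a distance of √(0.8² + 1.8²) ≈ 2.0.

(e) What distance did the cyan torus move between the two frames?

2.3

The cyan torus was near (4.2, 6.6) before and (2.6, 5.0) after, so it travelled √(1.6² + 1.6²) ≈ 2.3 units.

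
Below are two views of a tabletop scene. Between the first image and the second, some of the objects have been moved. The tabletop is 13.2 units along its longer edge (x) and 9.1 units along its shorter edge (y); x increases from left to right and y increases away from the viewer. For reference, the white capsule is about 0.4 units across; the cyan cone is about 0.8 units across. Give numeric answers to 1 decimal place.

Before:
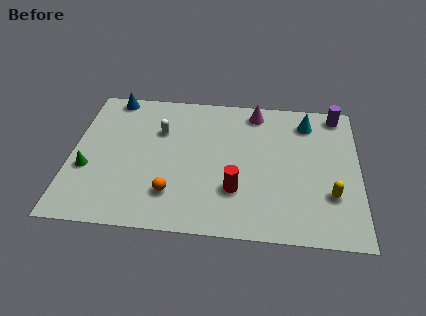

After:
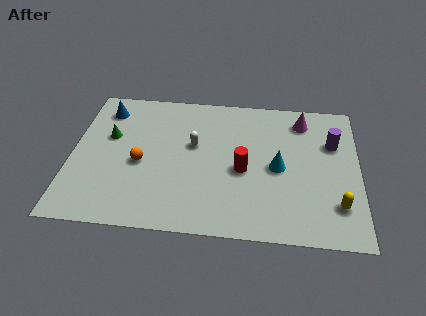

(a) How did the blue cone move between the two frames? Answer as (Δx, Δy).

(-0.3, -0.9)

From the two frames, the blue cone sits at roughly (1.7, 8.3) before and (1.4, 7.4) after.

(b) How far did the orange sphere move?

2.3

The orange sphere moved from about (4.7, 2.2) to (3.2, 4.0), a distance of √(1.5² + 1.8²) ≈ 2.3.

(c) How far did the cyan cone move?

3.4

The cyan cone moved from about (10.8, 7.4) to (9.5, 4.3), a distance of √(1.3² + 3.1²) ≈ 3.4.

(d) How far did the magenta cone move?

2.2

The magenta cone moved from about (8.4, 7.9) to (10.6, 7.5), a distance of √(2.2² + 0.4²) ≈ 2.2.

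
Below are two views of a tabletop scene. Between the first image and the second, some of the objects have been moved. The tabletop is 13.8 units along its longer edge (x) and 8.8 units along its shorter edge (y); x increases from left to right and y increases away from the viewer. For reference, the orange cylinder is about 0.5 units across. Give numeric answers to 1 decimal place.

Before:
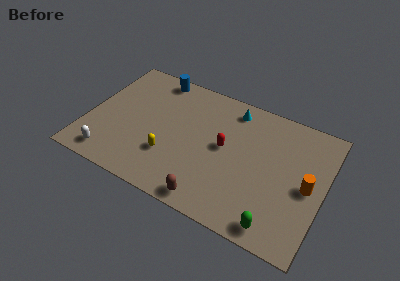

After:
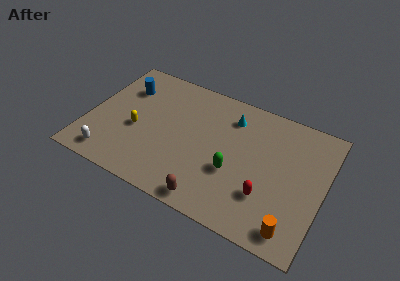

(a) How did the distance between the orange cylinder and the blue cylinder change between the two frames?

+1.6

The distance was about 10.2 in the first image and 11.8 in the second, so they moved 1.6 units further apart.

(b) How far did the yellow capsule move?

2.3

The yellow capsule was near (5.0, 2.7) before and (2.9, 3.7) after, so it travelled √(2.1² + 1.0²) ≈ 2.3 units.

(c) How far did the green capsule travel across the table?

3.6

The green capsule moved from about (11.5, 1.0) to (8.7, 3.3), a distance of √(2.8² + 2.3²) ≈ 3.6.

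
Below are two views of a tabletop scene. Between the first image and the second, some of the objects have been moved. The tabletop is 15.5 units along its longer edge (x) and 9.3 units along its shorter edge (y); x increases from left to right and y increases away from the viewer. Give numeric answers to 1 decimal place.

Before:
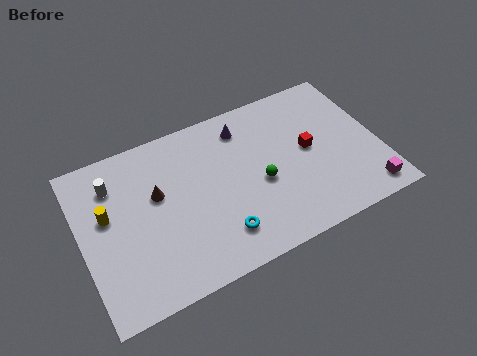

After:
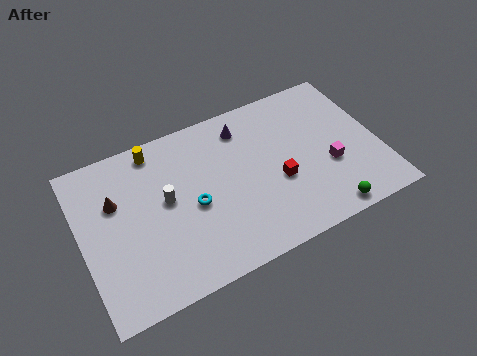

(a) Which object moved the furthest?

the green sphere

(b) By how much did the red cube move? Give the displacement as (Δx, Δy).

(-1.8, -1.2)

The red cube was at about (11.9, 4.9) and moved to about (10.1, 3.7).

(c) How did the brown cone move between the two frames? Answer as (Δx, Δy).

(-2.1, 0.5)

The brown cone was at about (4.0, 5.6) and moved to about (1.9, 6.1).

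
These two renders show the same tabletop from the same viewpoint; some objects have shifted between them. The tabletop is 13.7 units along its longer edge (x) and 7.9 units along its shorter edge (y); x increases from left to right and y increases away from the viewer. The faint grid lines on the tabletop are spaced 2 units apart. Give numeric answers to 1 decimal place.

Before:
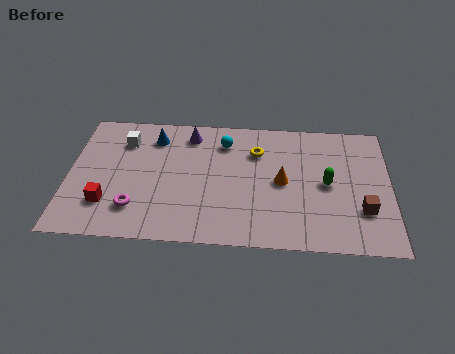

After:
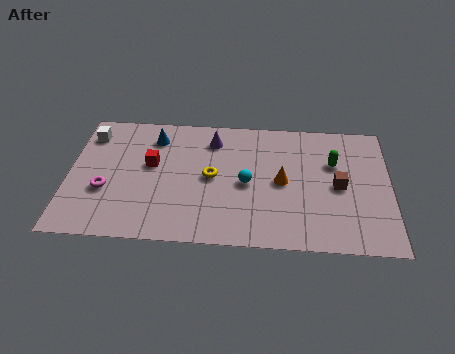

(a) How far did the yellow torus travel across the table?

2.5

The yellow torus was near (8.0, 5.7) before and (6.1, 4.0) after, so it travelled √(1.9² + 1.7²) ≈ 2.5 units.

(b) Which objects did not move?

the orange cone and the blue cone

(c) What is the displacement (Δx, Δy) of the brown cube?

(-1.0, 1.4)

The brown cube started near (12.5, 2.4) and ended near (11.5, 3.8).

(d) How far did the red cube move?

3.1

From (1.7, 2.1) to (3.5, 4.6), the red cube covered √(1.8² + 2.5²) ≈ 3.1 units.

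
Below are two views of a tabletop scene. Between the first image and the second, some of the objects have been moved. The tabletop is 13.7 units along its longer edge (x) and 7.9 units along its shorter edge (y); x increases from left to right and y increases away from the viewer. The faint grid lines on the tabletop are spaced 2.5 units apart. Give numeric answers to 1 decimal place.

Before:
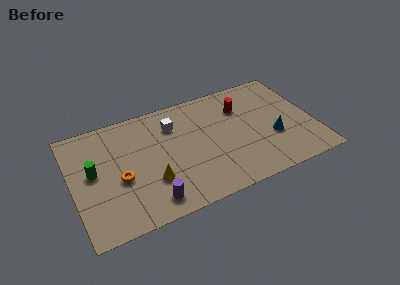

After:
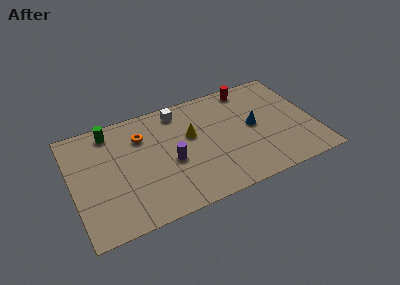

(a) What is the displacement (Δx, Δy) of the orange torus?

(1.5, 2.5)

The orange torus was at about (2.6, 3.3) and moved to about (4.1, 5.8).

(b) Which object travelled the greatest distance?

the yellow cone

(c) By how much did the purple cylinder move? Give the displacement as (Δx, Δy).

(1.4, 2.2)

From the two frames, the purple cylinder sits at roughly (4.1, 1.2) before and (5.5, 3.4) after.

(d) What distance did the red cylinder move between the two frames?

1.4

The red cylinder was near (9.8, 5.7) before and (10.4, 7.0) after, so it travelled √(0.6² + 1.3²) ≈ 1.4 units.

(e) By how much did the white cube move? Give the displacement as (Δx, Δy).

(0.4, 0.9)

The white cube started near (5.9, 5.9) and ended near (6.3, 6.8).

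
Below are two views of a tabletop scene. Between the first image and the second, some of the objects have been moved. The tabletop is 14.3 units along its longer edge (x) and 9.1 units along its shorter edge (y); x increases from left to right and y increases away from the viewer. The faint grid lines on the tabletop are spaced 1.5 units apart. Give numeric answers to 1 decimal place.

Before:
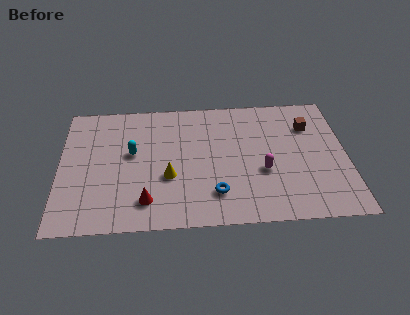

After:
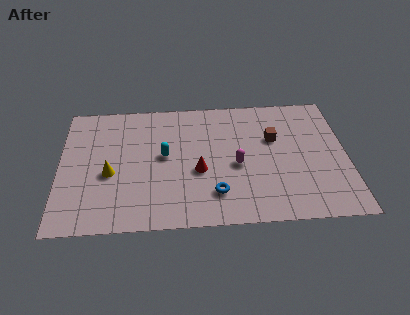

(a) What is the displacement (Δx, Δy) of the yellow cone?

(-2.9, 0.4)

The yellow cone was at about (5.4, 3.4) and moved to about (2.5, 3.8).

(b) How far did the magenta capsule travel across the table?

1.4

From (10.1, 3.5) to (8.8, 4.0), the magenta capsule covered √(1.3² + 0.5²) ≈ 1.4 units.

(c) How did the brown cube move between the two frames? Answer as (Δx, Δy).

(-1.8, -0.8)

The brown cube was at about (12.5, 6.6) and moved to about (10.7, 5.8).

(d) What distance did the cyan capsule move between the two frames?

1.6

The cyan capsule moved from about (3.6, 5.2) to (5.2, 4.9), a distance of √(1.6² + 0.3²) ≈ 1.6.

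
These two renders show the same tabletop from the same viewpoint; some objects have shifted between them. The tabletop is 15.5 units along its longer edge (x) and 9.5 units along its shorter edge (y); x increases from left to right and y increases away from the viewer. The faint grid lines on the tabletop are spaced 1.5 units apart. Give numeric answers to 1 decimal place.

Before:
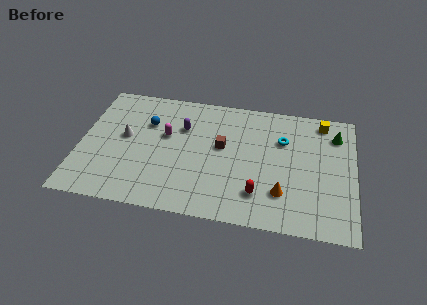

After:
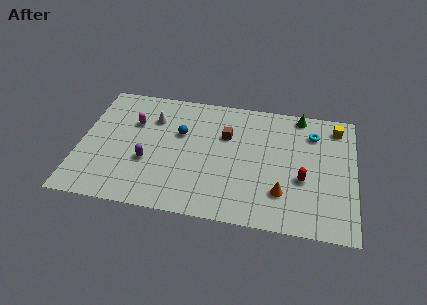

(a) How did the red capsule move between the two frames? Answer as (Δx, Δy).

(2.4, 1.5)

From the two frames, the red capsule sits at roughly (10.2, 2.2) before and (12.6, 3.7) after.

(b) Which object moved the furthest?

the purple capsule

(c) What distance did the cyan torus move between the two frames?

1.9

The cyan torus moved from about (11.4, 6.5) to (13.1, 7.3), a distance of √(1.7² + 0.8²) ≈ 1.9.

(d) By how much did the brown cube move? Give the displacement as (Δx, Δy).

(0.2, 0.9)

From the two frames, the brown cube sits at roughly (8.0, 5.4) before and (8.2, 6.3) after.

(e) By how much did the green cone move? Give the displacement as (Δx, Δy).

(-2.1, 1.2)

From the two frames, the green cone sits at roughly (14.4, 7.4) before and (12.3, 8.6) after.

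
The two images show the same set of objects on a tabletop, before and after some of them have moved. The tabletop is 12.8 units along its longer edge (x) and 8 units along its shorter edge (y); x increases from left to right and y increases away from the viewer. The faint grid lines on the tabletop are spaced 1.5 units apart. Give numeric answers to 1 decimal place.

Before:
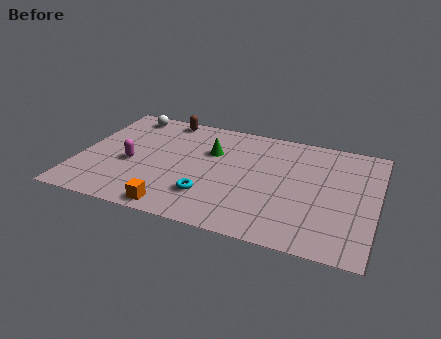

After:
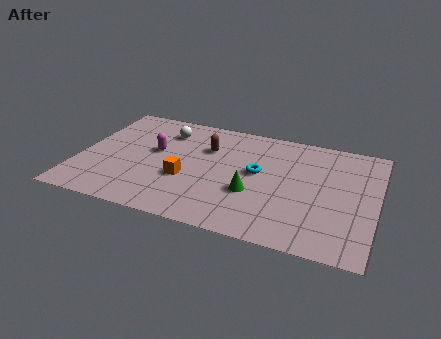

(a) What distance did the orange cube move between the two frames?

2.2

From (4.5, 0.8) to (4.7, 3.0), the orange cube covered √(0.2² + 2.2²) ≈ 2.2 units.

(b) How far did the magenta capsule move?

1.5

From (2.3, 3.4) to (3.2, 4.6), the magenta capsule covered √(0.9² + 1.2²) ≈ 1.5 units.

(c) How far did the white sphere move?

2.0

The white sphere moved from about (1.7, 7.0) to (3.5, 6.2), a distance of √(1.8² + 0.8²) ≈ 2.0.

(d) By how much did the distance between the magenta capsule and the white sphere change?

-2.0

The distance was about 3.6 in the first image and 1.6 in the second, so they moved 2.0 units closer together.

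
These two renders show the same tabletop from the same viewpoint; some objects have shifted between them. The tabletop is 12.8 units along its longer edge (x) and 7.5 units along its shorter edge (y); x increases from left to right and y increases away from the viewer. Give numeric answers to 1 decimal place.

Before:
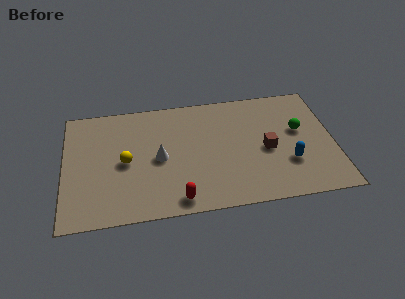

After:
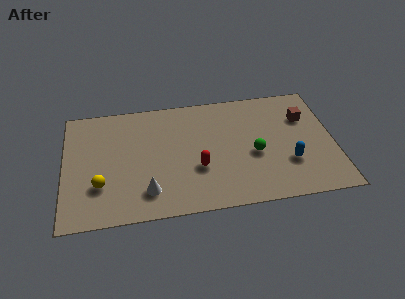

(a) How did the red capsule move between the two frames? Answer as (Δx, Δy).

(1.0, 1.8)

The red capsule was at about (5.3, 0.9) and moved to about (6.3, 2.7).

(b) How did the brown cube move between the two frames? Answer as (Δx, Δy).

(1.9, 1.8)

The brown cube started near (9.6, 3.4) and ended near (11.5, 5.2).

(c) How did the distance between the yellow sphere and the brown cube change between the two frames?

+3.5

Before: roughly 6.7 units apart; after: 10.2. That's 3.5 units further apart.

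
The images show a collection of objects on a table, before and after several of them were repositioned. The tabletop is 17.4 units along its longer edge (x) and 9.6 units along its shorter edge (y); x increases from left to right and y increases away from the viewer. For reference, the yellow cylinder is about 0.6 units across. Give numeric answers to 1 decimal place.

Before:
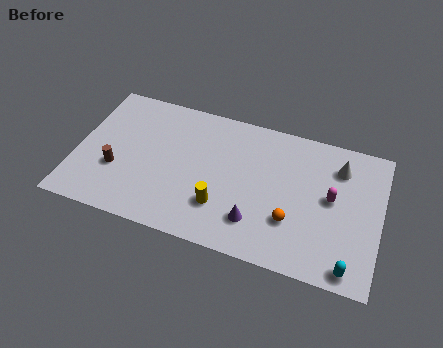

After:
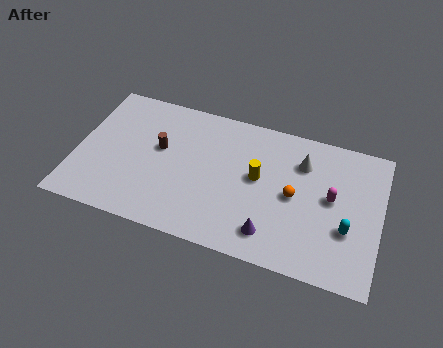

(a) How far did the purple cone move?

1.0

The purple cone was near (10.5, 2.3) before and (11.4, 1.8) after, so it travelled √(0.9² + 0.5²) ≈ 1.0 units.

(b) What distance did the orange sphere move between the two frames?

1.7

From (12.5, 3.0) to (12.5, 4.7), the orange sphere covered √(0.0² + 1.7²) ≈ 1.7 units.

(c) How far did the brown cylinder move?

3.2

From (2.4, 3.4) to (4.7, 5.6), the brown cylinder covered √(2.3² + 2.2²) ≈ 3.2 units.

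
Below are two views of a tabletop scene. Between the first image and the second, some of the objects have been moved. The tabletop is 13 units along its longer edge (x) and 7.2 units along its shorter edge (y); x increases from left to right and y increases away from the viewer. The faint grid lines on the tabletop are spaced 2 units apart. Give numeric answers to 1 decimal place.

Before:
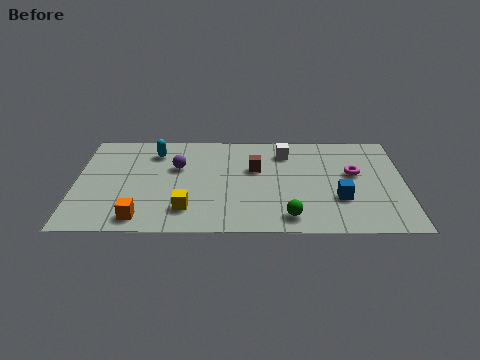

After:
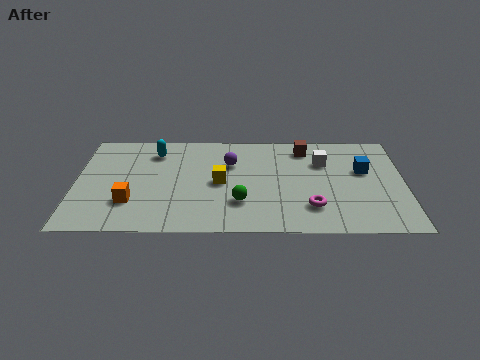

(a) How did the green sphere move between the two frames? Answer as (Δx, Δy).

(-1.9, 1.0)

The green sphere started near (8.4, 1.1) and ended near (6.5, 2.1).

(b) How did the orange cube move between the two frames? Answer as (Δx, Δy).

(-0.4, 1.1)

From the two frames, the orange cube sits at roughly (2.6, 1.0) before and (2.2, 2.1) after.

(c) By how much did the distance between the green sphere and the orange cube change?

-1.5

Before: roughly 5.8 units apart; after: 4.3. That's 1.5 units closer together.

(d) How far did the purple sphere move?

2.1

From (4.0, 4.6) to (6.1, 4.9), the purple sphere covered √(2.1² + 0.3²) ≈ 2.1 units.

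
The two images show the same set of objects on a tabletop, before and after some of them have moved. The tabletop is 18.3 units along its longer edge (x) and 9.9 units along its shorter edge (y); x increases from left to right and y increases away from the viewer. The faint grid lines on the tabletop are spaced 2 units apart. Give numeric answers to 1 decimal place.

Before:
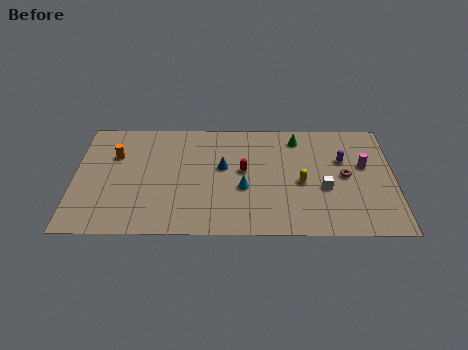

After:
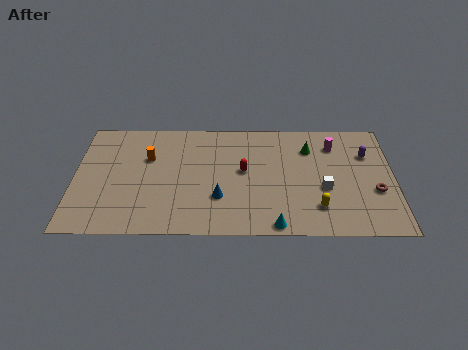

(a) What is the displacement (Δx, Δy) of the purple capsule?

(1.4, 0.5)

From the two frames, the purple capsule sits at roughly (15.4, 6.4) before and (16.8, 6.9) after.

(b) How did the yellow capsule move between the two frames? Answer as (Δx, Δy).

(0.9, -2.1)

From the two frames, the yellow capsule sits at roughly (13.0, 4.4) before and (13.9, 2.3) after.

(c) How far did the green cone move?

1.1

From (12.8, 8.3) to (13.5, 7.4), the green cone covered √(0.7² + 0.9²) ≈ 1.1 units.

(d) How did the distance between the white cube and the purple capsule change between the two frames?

+1.2

Before: roughly 2.7 units apart; after: 3.9. That's 1.2 units further apart.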